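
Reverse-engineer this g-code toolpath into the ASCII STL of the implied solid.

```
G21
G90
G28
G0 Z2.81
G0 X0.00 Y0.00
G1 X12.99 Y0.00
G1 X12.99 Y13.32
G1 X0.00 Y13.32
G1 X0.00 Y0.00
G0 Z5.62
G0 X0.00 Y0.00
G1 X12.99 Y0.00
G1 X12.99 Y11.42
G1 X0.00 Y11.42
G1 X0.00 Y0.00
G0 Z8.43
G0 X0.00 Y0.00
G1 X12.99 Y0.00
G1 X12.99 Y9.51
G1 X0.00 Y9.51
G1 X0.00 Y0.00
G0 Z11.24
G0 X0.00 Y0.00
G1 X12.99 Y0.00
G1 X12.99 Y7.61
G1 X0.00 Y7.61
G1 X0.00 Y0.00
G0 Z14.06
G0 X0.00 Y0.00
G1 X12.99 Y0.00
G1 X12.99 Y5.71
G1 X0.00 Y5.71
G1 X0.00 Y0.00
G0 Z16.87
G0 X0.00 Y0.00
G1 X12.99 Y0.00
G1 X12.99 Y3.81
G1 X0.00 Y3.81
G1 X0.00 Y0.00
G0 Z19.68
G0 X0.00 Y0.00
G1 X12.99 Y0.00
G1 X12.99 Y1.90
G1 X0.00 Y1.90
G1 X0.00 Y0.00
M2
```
solid part
  facet normal 0.0000 0.0000 -1.0000
    outer loop
      vertex 12.99 15.22 0.00
      vertex 12.99 0.00 0.00
      vertex 0.00 0.00 0.00
    endloop
  endfacet
  facet normal 0.0000 0.0000 -1.0000
    outer loop
      vertex 0.00 15.22 0.00
      vertex 12.99 15.22 0.00
      vertex 0.00 0.00 0.00
    endloop
  endfacet
  facet normal 0.0000 -1.0000 0.0000
    outer loop
      vertex 0.00 0.00 0.00
      vertex 12.99 0.00 0.00
      vertex 12.99 0.00 22.49
    endloop
  endfacet
  facet normal 0.0000 -1.0000 0.0000
    outer loop
      vertex 0.00 0.00 0.00
      vertex 12.99 0.00 22.49
      vertex 0.00 0.00 22.49
    endloop
  endfacet
  facet normal 0.0000 0.8282 0.5605
    outer loop
      vertex 0.00 0.00 22.49
      vertex 12.99 0.00 22.49
      vertex 12.99 15.22 0.00
    endloop
  endfacet
  facet normal 0.0000 0.8282 0.5605
    outer loop
      vertex 0.00 0.00 22.49
      vertex 12.99 15.22 0.00
      vertex 0.00 15.22 0.00
    endloop
  endfacet
  facet normal -1.0000 0.0000 0.0000
    outer loop
      vertex 0.00 0.00 22.49
      vertex 0.00 15.22 0.00
      vertex 0.00 0.00 0.00
    endloop
  endfacet
  facet normal 1.0000 0.0000 0.0000
    outer loop
      vertex 12.99 0.00 0.00
      vertex 12.99 15.22 0.00
      vertex 12.99 0.00 22.49
    endloop
  endfacet
endsolid part

The G0 Z moves step by Δz≈2.81 mm. The G1 loops shrink linearly with z, so the solid tapers from its base footprint up to z≈22.5. Closing with a flat bottom cap and the tapered top and triangulating gives 8 facets — a wedge (ramp): 13 × 15.2 mm base, rising to 22.5 mm along the y=0 edge and sloping linearly to z=0 at y=15.2.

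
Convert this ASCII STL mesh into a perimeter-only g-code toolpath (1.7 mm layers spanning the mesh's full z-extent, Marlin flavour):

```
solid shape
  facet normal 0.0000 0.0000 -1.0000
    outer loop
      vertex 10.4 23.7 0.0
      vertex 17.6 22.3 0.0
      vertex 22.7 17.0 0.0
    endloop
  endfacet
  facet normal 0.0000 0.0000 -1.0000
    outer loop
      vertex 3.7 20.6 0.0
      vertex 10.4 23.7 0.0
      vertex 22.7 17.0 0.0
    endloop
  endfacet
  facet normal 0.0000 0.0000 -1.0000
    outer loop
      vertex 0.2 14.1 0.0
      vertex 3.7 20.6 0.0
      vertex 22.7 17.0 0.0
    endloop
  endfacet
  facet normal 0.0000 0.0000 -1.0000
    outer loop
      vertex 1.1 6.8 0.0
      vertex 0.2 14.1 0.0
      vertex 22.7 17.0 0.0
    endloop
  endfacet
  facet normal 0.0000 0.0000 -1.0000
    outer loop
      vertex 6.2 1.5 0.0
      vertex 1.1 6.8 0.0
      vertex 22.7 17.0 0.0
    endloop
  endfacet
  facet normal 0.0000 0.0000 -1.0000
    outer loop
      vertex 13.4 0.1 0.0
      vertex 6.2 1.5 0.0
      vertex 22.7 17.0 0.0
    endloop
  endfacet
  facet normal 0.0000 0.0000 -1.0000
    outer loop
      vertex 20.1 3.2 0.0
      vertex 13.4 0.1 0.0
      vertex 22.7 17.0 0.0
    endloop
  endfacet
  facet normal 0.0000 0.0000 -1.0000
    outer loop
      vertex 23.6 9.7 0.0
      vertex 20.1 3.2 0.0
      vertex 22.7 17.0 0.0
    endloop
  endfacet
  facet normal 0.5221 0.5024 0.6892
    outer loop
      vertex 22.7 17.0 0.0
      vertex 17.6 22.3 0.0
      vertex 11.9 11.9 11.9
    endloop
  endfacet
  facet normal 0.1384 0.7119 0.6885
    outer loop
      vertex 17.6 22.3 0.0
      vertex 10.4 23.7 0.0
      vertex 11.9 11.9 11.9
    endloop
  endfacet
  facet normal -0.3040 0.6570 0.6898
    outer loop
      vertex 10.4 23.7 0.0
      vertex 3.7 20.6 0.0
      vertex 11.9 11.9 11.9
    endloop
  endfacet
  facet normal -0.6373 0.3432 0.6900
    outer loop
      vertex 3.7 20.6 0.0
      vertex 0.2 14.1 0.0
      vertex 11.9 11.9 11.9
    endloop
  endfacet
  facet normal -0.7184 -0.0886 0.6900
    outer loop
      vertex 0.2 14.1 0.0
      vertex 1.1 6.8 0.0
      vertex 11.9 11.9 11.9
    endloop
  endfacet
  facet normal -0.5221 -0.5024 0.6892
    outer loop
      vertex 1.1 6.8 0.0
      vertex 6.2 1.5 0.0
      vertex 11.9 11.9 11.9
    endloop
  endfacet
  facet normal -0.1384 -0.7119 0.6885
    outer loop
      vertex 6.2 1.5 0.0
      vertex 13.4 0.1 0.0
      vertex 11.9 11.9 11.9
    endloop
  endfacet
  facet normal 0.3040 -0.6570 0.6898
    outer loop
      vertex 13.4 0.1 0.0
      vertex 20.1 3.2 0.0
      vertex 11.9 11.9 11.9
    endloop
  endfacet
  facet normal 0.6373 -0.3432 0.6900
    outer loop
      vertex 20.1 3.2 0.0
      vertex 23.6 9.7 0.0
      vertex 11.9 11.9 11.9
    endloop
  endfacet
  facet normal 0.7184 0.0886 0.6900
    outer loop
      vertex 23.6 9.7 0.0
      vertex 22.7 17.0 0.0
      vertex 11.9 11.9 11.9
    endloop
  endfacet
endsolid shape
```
; perimeter-only toolpath
G21 ; units = mm
G90 ; absolute positioning
G28 ; home
; layer 1
G0 Z1.7
G0 X21.2 Y16.3
G1 X16.8 Y20.8
G1 X10.6 Y22.0
G1 X4.9 Y19.4
G1 X1.9 Y13.8
G1 X2.6 Y7.5
G1 X7.0 Y3.0
G1 X13.2 Y1.8
G1 X18.9 Y4.4
G1 X21.9 Y10.0
G1 X21.2 Y16.3
; layer 2
G0 Z3.4
G0 X19.6 Y15.5
G1 X16.0 Y19.3
G1 X10.8 Y20.3
G1 X6.0 Y18.1
G1 X3.5 Y13.5
G1 X4.2 Y8.3
G1 X7.8 Y4.5
G1 X13.0 Y3.5
G1 X17.8 Y5.7
G1 X20.3 Y10.3
G1 X19.6 Y15.5
; layer 3
G0 Z5.1
G0 X18.1 Y14.8
G1 X15.2 Y17.8
G1 X11.0 Y18.6
G1 X7.2 Y16.9
G1 X5.2 Y13.2
G1 X5.7 Y9.0
G1 X8.6 Y6.0
G1 X12.8 Y5.2
G1 X16.6 Y6.9
G1 X18.6 Y10.6
G1 X18.1 Y14.8
; layer 4
G0 Z6.8
G0 X16.5 Y14.1
G1 X14.3 Y16.4
G1 X11.3 Y17.0
G1 X8.4 Y15.6
G1 X6.9 Y12.8
G1 X7.3 Y9.7
G1 X9.5 Y7.4
G1 X12.5 Y6.8
G1 X15.4 Y8.2
G1 X16.9 Y11.0
G1 X16.5 Y14.1
; layer 5
G0 Z8.5
G0 X15.0 Y13.4
G1 X13.5 Y14.9
G1 X11.5 Y15.3
G1 X9.6 Y14.4
G1 X8.6 Y12.5
G1 X8.8 Y10.4
G1 X10.3 Y8.9
G1 X12.3 Y8.5
G1 X14.2 Y9.4
G1 X15.2 Y11.3
G1 X15.0 Y13.4
; layer 6
G0 Z10.2
G0 X13.4 Y12.6
G1 X12.7 Y13.4
G1 X11.7 Y13.6
G1 X10.7 Y13.1
G1 X10.2 Y12.2
G1 X10.4 Y11.2
G1 X11.1 Y10.4
G1 X12.1 Y10.2
G1 X13.1 Y10.7
G1 X13.6 Y11.6
G1 X13.4 Y12.6
M2 ; end

The solid is a regular 10-sided pyramid, base circumscribed radius ≈ 11.9 mm, apex at z ≈ 11.9 mm. Slicing at Δz = 1.7 mm — 7 equal slices spanning the solid's height, so layer i sits at z = i·h/7 — gives 6 non-empty perimeters. Each is a 10-segment closed polygon; G0 lifts to the layer z and rapids to the start vertex, then G1 traces the edges. The cross-section shrinks linearly with z (the slice at the apex is degenerate and omitted).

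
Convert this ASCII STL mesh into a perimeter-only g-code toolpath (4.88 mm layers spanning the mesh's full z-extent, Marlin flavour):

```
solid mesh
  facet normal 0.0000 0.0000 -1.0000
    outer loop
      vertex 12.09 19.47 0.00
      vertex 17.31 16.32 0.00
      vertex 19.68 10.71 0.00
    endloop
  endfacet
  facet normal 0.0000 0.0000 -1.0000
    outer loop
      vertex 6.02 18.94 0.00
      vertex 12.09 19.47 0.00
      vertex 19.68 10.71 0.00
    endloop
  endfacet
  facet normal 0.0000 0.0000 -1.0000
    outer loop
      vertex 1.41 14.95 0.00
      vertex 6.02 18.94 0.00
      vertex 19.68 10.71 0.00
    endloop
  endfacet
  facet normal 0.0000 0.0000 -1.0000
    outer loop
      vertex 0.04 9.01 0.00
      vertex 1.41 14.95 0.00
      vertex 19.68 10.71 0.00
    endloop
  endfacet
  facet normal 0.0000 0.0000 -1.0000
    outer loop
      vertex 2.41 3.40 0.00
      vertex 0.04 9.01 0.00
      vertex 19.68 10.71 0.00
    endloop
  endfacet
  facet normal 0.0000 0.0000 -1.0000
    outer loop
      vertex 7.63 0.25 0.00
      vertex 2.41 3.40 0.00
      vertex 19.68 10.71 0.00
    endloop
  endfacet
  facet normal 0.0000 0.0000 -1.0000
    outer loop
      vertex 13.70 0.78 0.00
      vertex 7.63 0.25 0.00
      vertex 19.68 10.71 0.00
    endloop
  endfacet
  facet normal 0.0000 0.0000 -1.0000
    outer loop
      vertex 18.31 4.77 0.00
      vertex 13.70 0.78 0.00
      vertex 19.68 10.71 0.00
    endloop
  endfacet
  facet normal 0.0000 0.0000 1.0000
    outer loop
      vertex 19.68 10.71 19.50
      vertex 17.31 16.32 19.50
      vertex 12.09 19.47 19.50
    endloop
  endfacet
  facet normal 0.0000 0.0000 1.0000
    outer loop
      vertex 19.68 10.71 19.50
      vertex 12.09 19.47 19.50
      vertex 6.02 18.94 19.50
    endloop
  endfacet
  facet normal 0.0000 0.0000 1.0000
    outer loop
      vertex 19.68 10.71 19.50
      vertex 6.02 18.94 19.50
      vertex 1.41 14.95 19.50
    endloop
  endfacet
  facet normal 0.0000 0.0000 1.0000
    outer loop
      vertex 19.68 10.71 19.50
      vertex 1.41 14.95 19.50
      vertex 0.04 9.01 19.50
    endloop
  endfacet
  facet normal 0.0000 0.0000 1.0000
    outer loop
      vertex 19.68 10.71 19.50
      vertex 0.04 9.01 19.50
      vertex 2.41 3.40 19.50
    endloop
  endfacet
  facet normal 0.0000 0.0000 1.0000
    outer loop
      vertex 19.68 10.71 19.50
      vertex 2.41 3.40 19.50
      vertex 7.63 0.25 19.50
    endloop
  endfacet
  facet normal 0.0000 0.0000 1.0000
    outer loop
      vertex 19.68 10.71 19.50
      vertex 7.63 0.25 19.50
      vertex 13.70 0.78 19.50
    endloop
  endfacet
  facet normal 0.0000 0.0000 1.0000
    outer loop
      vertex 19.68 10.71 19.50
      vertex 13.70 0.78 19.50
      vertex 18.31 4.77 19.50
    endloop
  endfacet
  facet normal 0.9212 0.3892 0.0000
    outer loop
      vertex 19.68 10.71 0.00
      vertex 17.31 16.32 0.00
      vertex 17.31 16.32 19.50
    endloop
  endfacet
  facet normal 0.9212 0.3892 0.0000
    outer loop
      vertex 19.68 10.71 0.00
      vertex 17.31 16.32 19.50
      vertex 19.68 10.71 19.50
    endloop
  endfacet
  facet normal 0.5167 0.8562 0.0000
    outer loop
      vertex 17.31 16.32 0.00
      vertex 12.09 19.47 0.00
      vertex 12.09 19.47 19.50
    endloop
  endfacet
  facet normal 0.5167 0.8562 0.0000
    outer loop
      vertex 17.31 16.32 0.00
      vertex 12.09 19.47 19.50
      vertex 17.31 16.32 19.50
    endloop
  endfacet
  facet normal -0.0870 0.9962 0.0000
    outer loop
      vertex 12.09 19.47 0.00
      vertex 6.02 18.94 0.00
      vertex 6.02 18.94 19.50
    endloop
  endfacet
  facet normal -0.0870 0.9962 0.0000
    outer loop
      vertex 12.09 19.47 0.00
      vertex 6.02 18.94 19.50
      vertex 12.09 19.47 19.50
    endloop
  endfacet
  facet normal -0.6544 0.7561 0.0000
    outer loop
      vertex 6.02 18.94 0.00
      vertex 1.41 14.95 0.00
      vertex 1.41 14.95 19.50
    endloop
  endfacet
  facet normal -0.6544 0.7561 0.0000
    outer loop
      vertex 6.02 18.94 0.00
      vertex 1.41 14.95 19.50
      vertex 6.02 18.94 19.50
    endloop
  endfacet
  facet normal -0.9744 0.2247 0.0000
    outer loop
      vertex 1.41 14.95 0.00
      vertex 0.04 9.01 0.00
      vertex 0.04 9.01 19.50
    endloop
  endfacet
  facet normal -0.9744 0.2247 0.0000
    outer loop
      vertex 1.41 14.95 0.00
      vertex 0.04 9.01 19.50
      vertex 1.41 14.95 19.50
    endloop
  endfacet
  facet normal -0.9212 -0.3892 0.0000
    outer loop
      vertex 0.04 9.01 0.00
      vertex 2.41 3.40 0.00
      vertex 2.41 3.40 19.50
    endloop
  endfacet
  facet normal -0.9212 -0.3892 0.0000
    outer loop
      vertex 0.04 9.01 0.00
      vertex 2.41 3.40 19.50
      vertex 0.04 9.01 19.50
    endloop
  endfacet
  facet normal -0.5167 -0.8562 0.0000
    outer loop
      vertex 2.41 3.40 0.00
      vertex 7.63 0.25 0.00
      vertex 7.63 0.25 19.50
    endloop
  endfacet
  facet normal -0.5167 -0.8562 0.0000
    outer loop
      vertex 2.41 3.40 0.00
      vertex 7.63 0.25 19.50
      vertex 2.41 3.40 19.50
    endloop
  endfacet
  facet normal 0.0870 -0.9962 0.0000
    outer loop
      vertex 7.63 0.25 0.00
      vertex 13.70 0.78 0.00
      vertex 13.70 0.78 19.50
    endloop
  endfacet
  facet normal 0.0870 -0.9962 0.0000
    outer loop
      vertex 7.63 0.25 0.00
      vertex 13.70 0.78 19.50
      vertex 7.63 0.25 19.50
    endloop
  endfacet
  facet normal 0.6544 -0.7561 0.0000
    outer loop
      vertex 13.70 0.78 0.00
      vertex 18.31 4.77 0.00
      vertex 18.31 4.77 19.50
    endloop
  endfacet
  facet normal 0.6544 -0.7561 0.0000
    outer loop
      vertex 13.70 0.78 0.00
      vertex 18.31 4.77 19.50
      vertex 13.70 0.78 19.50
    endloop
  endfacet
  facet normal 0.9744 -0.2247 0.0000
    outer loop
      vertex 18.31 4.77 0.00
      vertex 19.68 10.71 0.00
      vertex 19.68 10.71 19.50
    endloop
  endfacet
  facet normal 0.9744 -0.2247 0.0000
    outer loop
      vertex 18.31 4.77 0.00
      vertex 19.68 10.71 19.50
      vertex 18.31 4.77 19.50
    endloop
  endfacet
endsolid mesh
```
; perimeter-only toolpath
G21 ; units = mm
G90 ; absolute positioning
G28 ; home
; layer 1
G0 Z4.88
G0 X19.68 Y10.71
G1 X17.31 Y16.32
G1 X12.09 Y19.47
G1 X6.02 Y18.94
G1 X1.41 Y14.95
G1 X0.04 Y9.01
G1 X2.41 Y3.40
G1 X7.63 Y0.25
G1 X13.70 Y0.78
G1 X18.31 Y4.77
G1 X19.68 Y10.71
; layer 2
G0 Z9.75
G0 X19.68 Y10.71
G1 X17.31 Y16.32
G1 X12.09 Y19.47
G1 X6.02 Y18.94
G1 X1.41 Y14.95
G1 X0.04 Y9.01
G1 X2.41 Y3.40
G1 X7.63 Y0.25
G1 X13.70 Y0.78
G1 X18.31 Y4.77
G1 X19.68 Y10.71
; layer 3
G0 Z14.62
G0 X19.68 Y10.71
G1 X17.31 Y16.32
G1 X12.09 Y19.47
G1 X6.02 Y18.94
G1 X1.41 Y14.95
G1 X0.04 Y9.01
G1 X2.41 Y3.40
G1 X7.63 Y0.25
G1 X13.70 Y0.78
G1 X18.31 Y4.77
G1 X19.68 Y10.71
; layer 4
G0 Z19.50
G0 X19.68 Y10.71
G1 X17.31 Y16.32
G1 X12.09 Y19.47
G1 X6.02 Y18.94
G1 X1.41 Y14.95
G1 X0.04 Y9.01
G1 X2.41 Y3.40
G1 X7.63 Y0.25
G1 X13.70 Y0.78
G1 X18.31 Y4.77
G1 X19.68 Y10.71
M2 ; end

The solid is a regular 10-sided prism (a cylinder approximated with 10 flat sides), circumscribed radius ≈ 9.86 mm, height ≈ 19.5 mm. Slicing at Δz = 4.88 mm — 4 equal slices spanning the solid's height, so layer i sits at z = i·h/4 — gives 4 non-empty perimeters. Each is a 10-segment closed polygon; G0 lifts to the layer z and rapids to the start vertex, then G1 traces the edges.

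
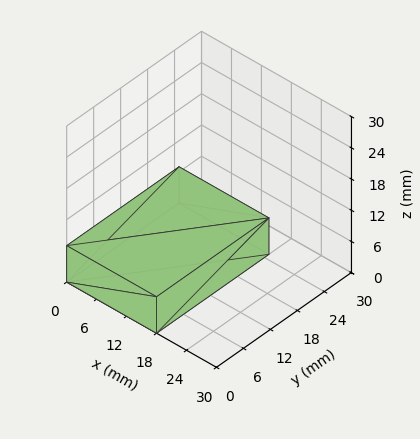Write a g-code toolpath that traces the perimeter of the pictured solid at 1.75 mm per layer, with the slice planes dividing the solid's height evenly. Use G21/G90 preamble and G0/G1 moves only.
Reading the render: the shape is a rectangular box, roughly 18 × 25 mm footprint and 7 mm tall (dimensions read to the nearest mm from the axis ticks). For the g-code, the solid's height is divided into equal slices at the stated Δz and each level perimeter traced with G1 moves after a G0 lift.

; perimeter-only toolpath
G21 ; units = mm
G90 ; absolute positioning
G28 ; home
; layer 1
G0 Z1.75
G0 X0.00 Y0.00
G1 X18.00 Y0.00
G1 X18.00 Y25.00
G1 X0.00 Y25.00
G1 X0.00 Y0.00
; layer 2
G0 Z3.50
G0 X0.00 Y0.00
G1 X18.00 Y0.00
G1 X18.00 Y25.00
G1 X0.00 Y25.00
G1 X0.00 Y0.00
; layer 3
G0 Z5.25
G0 X0.00 Y0.00
G1 X18.00 Y0.00
G1 X18.00 Y25.00
G1 X0.00 Y25.00
G1 X0.00 Y0.00
; layer 4
G0 Z7.00
G0 X0.00 Y0.00
G1 X18.00 Y0.00
G1 X18.00 Y25.00
G1 X0.00 Y25.00
G1 X0.00 Y0.00
M2 ; end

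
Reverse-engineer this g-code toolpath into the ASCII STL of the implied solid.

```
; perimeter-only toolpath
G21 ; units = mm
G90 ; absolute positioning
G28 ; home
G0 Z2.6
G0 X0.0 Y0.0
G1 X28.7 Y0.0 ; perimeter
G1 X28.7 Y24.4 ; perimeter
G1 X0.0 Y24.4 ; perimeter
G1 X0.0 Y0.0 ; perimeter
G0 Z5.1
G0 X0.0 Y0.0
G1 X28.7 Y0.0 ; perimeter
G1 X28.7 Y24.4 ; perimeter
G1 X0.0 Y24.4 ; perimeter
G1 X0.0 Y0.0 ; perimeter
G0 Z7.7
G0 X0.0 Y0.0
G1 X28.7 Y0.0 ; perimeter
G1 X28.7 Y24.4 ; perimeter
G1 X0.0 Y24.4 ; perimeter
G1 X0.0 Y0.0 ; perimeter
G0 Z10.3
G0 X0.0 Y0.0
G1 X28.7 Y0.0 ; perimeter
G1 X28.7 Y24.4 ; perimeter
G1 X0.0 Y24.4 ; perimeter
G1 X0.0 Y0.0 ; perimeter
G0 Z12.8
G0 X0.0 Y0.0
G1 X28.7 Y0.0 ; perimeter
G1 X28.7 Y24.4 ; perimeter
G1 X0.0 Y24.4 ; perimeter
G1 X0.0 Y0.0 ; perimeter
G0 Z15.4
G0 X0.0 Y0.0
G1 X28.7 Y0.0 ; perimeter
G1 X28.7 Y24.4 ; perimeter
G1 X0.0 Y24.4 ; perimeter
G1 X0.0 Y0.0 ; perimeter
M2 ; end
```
solid part
  facet normal 0.0000 0.0000 -1.0000
    outer loop
      vertex 28.7 24.4 0.0
      vertex 28.7 0.0 0.0
      vertex 0.0 0.0 0.0
    endloop
  endfacet
  facet normal 0.0000 0.0000 -1.0000
    outer loop
      vertex 0.0 24.4 0.0
      vertex 28.7 24.4 0.0
      vertex 0.0 0.0 0.0
    endloop
  endfacet
  facet normal 0.0000 0.0000 1.0000
    outer loop
      vertex 0.0 0.0 15.4
      vertex 28.7 0.0 15.4
      vertex 28.7 24.4 15.4
    endloop
  endfacet
  facet normal 0.0000 0.0000 1.0000
    outer loop
      vertex 0.0 0.0 15.4
      vertex 28.7 24.4 15.4
      vertex 0.0 24.4 15.4
    endloop
  endfacet
  facet normal 0.0000 -1.0000 0.0000
    outer loop
      vertex 0.0 0.0 0.0
      vertex 28.7 0.0 0.0
      vertex 28.7 0.0 15.4
    endloop
  endfacet
  facet normal 0.0000 -1.0000 0.0000
    outer loop
      vertex 0.0 0.0 0.0
      vertex 28.7 0.0 15.4
      vertex 0.0 0.0 15.4
    endloop
  endfacet
  facet normal 0.0000 1.0000 0.0000
    outer loop
      vertex 28.7 24.4 15.4
      vertex 28.7 24.4 0.0
      vertex 0.0 24.4 0.0
    endloop
  endfacet
  facet normal 0.0000 1.0000 0.0000
    outer loop
      vertex 0.0 24.4 15.4
      vertex 28.7 24.4 15.4
      vertex 0.0 24.4 0.0
    endloop
  endfacet
  facet normal -1.0000 0.0000 0.0000
    outer loop
      vertex 0.0 24.4 15.4
      vertex 0.0 24.4 0.0
      vertex 0.0 0.0 0.0
    endloop
  endfacet
  facet normal -1.0000 0.0000 0.0000
    outer loop
      vertex 0.0 0.0 15.4
      vertex 0.0 24.4 15.4
      vertex 0.0 0.0 0.0
    endloop
  endfacet
  facet normal 1.0000 0.0000 0.0000
    outer loop
      vertex 28.7 0.0 0.0
      vertex 28.7 24.4 0.0
      vertex 28.7 24.4 15.4
    endloop
  endfacet
  facet normal 1.0000 0.0000 0.0000
    outer loop
      vertex 28.7 0.0 0.0
      vertex 28.7 24.4 15.4
      vertex 28.7 0.0 15.4
    endloop
  endfacet
endsolid part

The G0 Z moves step by Δz≈2.6 mm. Every layer's G1 loop is the same polygon, so the solid is a straight extrusion of it from z=0 to z≈15.4. Closing with flat bottom and top caps and triangulating gives 12 facets — a rectangular box, roughly 28.7 × 24.4 mm footprint and 15.4 mm tall.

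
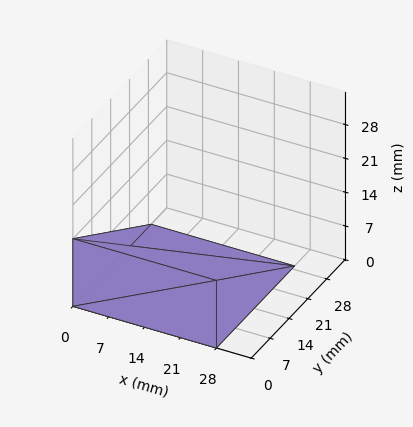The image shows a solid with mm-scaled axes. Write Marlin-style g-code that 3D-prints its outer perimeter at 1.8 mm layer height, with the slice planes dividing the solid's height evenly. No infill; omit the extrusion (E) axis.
Reading the render: the shape is a wedge (ramp): 28 × 29 mm base, rising to 14 mm along the y=0 edge and sloping linearly to z=0 at y=29 (dimensions read to the nearest mm from the axis ticks). For the g-code, the solid's height is divided into equal slices at the stated Δz and each level perimeter traced with G1 moves after a G0 lift.

; perimeter-only toolpath
G21 ; units = mm
G90 ; absolute positioning
G28 ; home
; layer 1
G0 Z1.8
G0 X0.0 Y0.0
G1 X28.0 Y0.0
G1 X28.0 Y25.4
G1 X0.0 Y25.4
G1 X0.0 Y0.0
; layer 2
G0 Z3.5
G0 X0.0 Y0.0
G1 X28.0 Y0.0
G1 X28.0 Y21.8
G1 X0.0 Y21.8
G1 X0.0 Y0.0
; layer 3
G0 Z5.2
G0 X0.0 Y0.0
G1 X28.0 Y0.0
G1 X28.0 Y18.1
G1 X0.0 Y18.1
G1 X0.0 Y0.0
; layer 4
G0 Z7.0
G0 X0.0 Y0.0
G1 X28.0 Y0.0
G1 X28.0 Y14.5
G1 X0.0 Y14.5
G1 X0.0 Y0.0
; layer 5
G0 Z8.8
G0 X0.0 Y0.0
G1 X28.0 Y0.0
G1 X28.0 Y10.9
G1 X0.0 Y10.9
G1 X0.0 Y0.0
; layer 6
G0 Z10.5
G0 X0.0 Y0.0
G1 X28.0 Y0.0
G1 X28.0 Y7.2
G1 X0.0 Y7.2
G1 X0.0 Y0.0
; layer 7
G0 Z12.2
G0 X0.0 Y0.0
G1 X28.0 Y0.0
G1 X28.0 Y3.6
G1 X0.0 Y3.6
G1 X0.0 Y0.0
M2 ; end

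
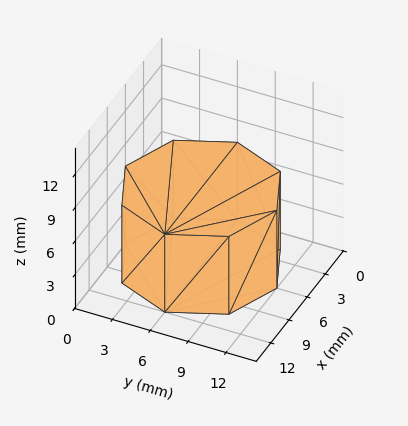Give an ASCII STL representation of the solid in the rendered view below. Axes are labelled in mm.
Reading the render: the shape is a regular 8-sided prism (a cylinder approximated with 8 flat sides), circumscribed radius ≈ 6 mm, height ≈ 7 mm (dimensions read to the nearest mm from the axis ticks). For the STL, each face is triangulated and given an outward normal.

solid part
  facet normal 0.0000 0.0000 -1.0000
    outer loop
      vertex 6.00 12.00 0.00
      vertex 10.24 10.24 0.00
      vertex 12.00 6.00 0.00
    endloop
  endfacet
  facet normal 0.0000 0.0000 -1.0000
    outer loop
      vertex 1.76 10.24 0.00
      vertex 6.00 12.00 0.00
      vertex 12.00 6.00 0.00
    endloop
  endfacet
  facet normal 0.0000 0.0000 -1.0000
    outer loop
      vertex 0.00 6.00 0.00
      vertex 1.76 10.24 0.00
      vertex 12.00 6.00 0.00
    endloop
  endfacet
  facet normal 0.0000 0.0000 -1.0000
    outer loop
      vertex 1.76 1.76 0.00
      vertex 0.00 6.00 0.00
      vertex 12.00 6.00 0.00
    endloop
  endfacet
  facet normal 0.0000 0.0000 -1.0000
    outer loop
      vertex 6.00 0.00 0.00
      vertex 1.76 1.76 0.00
      vertex 12.00 6.00 0.00
    endloop
  endfacet
  facet normal 0.0000 0.0000 -1.0000
    outer loop
      vertex 10.24 1.76 0.00
      vertex 6.00 0.00 0.00
      vertex 12.00 6.00 0.00
    endloop
  endfacet
  facet normal 0.0000 0.0000 1.0000
    outer loop
      vertex 12.00 6.00 7.00
      vertex 10.24 10.24 7.00
      vertex 6.00 12.00 7.00
    endloop
  endfacet
  facet normal 0.0000 0.0000 1.0000
    outer loop
      vertex 12.00 6.00 7.00
      vertex 6.00 12.00 7.00
      vertex 1.76 10.24 7.00
    endloop
  endfacet
  facet normal 0.0000 0.0000 1.0000
    outer loop
      vertex 12.00 6.00 7.00
      vertex 1.76 10.24 7.00
      vertex 0.00 6.00 7.00
    endloop
  endfacet
  facet normal 0.0000 0.0000 1.0000
    outer loop
      vertex 12.00 6.00 7.00
      vertex 0.00 6.00 7.00
      vertex 1.76 1.76 7.00
    endloop
  endfacet
  facet normal 0.0000 0.0000 1.0000
    outer loop
      vertex 12.00 6.00 7.00
      vertex 1.76 1.76 7.00
      vertex 6.00 0.00 7.00
    endloop
  endfacet
  facet normal 0.0000 0.0000 1.0000
    outer loop
      vertex 12.00 6.00 7.00
      vertex 6.00 0.00 7.00
      vertex 10.24 1.76 7.00
    endloop
  endfacet
  facet normal 0.9236 0.3834 0.0000
    outer loop
      vertex 12.00 6.00 0.00
      vertex 10.24 10.24 0.00
      vertex 10.24 10.24 7.00
    endloop
  endfacet
  facet normal 0.9236 0.3834 0.0000
    outer loop
      vertex 12.00 6.00 0.00
      vertex 10.24 10.24 7.00
      vertex 12.00 6.00 7.00
    endloop
  endfacet
  facet normal 0.3834 0.9236 0.0000
    outer loop
      vertex 10.24 10.24 0.00
      vertex 6.00 12.00 0.00
      vertex 6.00 12.00 7.00
    endloop
  endfacet
  facet normal 0.3834 0.9236 0.0000
    outer loop
      vertex 10.24 10.24 0.00
      vertex 6.00 12.00 7.00
      vertex 10.24 10.24 7.00
    endloop
  endfacet
  facet normal -0.3834 0.9236 0.0000
    outer loop
      vertex 6.00 12.00 0.00
      vertex 1.76 10.24 0.00
      vertex 1.76 10.24 7.00
    endloop
  endfacet
  facet normal -0.3834 0.9236 0.0000
    outer loop
      vertex 6.00 12.00 0.00
      vertex 1.76 10.24 7.00
      vertex 6.00 12.00 7.00
    endloop
  endfacet
  facet normal -0.9236 0.3834 0.0000
    outer loop
      vertex 1.76 10.24 0.00
      vertex 0.00 6.00 0.00
      vertex 0.00 6.00 7.00
    endloop
  endfacet
  facet normal -0.9236 0.3834 0.0000
    outer loop
      vertex 1.76 10.24 0.00
      vertex 0.00 6.00 7.00
      vertex 1.76 10.24 7.00
    endloop
  endfacet
  facet normal -0.9236 -0.3834 0.0000
    outer loop
      vertex 0.00 6.00 0.00
      vertex 1.76 1.76 0.00
      vertex 1.76 1.76 7.00
    endloop
  endfacet
  facet normal -0.9236 -0.3834 0.0000
    outer loop
      vertex 0.00 6.00 0.00
      vertex 1.76 1.76 7.00
      vertex 0.00 6.00 7.00
    endloop
  endfacet
  facet normal -0.3834 -0.9236 0.0000
    outer loop
      vertex 1.76 1.76 0.00
      vertex 6.00 0.00 0.00
      vertex 6.00 0.00 7.00
    endloop
  endfacet
  facet normal -0.3834 -0.9236 0.0000
    outer loop
      vertex 1.76 1.76 0.00
      vertex 6.00 0.00 7.00
      vertex 1.76 1.76 7.00
    endloop
  endfacet
  facet normal 0.3834 -0.9236 0.0000
    outer loop
      vertex 6.00 0.00 0.00
      vertex 10.24 1.76 0.00
      vertex 10.24 1.76 7.00
    endloop
  endfacet
  facet normal 0.3834 -0.9236 0.0000
    outer loop
      vertex 6.00 0.00 0.00
      vertex 10.24 1.76 7.00
      vertex 6.00 0.00 7.00
    endloop
  endfacet
  facet normal 0.9236 -0.3834 0.0000
    outer loop
      vertex 10.24 1.76 0.00
      vertex 12.00 6.00 0.00
      vertex 12.00 6.00 7.00
    endloop
  endfacet
  facet normal 0.9236 -0.3834 0.0000
    outer loop
      vertex 10.24 1.76 0.00
      vertex 12.00 6.00 7.00
      vertex 10.24 1.76 7.00
    endloop
  endfacet
endsolid part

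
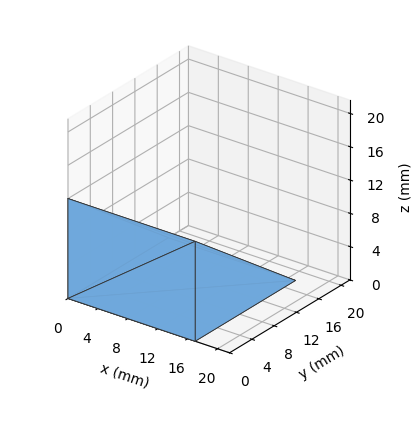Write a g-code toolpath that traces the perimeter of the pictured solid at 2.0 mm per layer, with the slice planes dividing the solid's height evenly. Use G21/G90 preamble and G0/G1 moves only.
Reading the render: the shape is a wedge (ramp): 17 × 18 mm base, rising to 12 mm along the y=0 edge and sloping linearly to z=0 at y=18 (dimensions read to the nearest mm from the axis ticks). For the g-code, the solid's height is divided into equal slices at the stated Δz and each level perimeter traced with G1 moves after a G0 lift.

; perimeter-only toolpath
G21 ; units = mm
G90 ; absolute positioning
G28 ; home
; layer 1
G0 Z2.0
G0 X0.0 Y0.0
G1 X17.0 Y0.0
G1 X17.0 Y15.0
G1 X0.0 Y15.0
G1 X0.0 Y0.0
; layer 2
G0 Z4.0
G0 X0.0 Y0.0
G1 X17.0 Y0.0
G1 X17.0 Y12.0
G1 X0.0 Y12.0
G1 X0.0 Y0.0
; layer 3
G0 Z6.0
G0 X0.0 Y0.0
G1 X17.0 Y0.0
G1 X17.0 Y9.0
G1 X0.0 Y9.0
G1 X0.0 Y0.0
; layer 4
G0 Z8.0
G0 X0.0 Y0.0
G1 X17.0 Y0.0
G1 X17.0 Y6.0
G1 X0.0 Y6.0
G1 X0.0 Y0.0
; layer 5
G0 Z10.0
G0 X0.0 Y0.0
G1 X17.0 Y0.0
G1 X17.0 Y3.0
G1 X0.0 Y3.0
G1 X0.0 Y0.0
M2 ; end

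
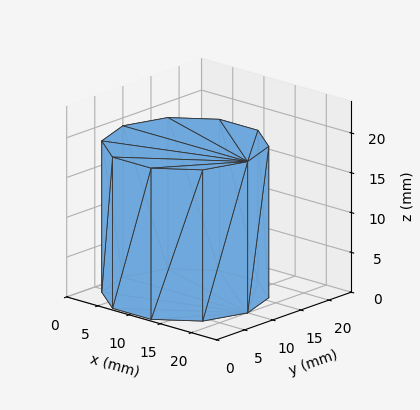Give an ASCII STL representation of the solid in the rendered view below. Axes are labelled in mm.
Reading the render: the shape is a regular 10-sided prism (a cylinder approximated with 10 flat sides), circumscribed radius ≈ 10 mm, height ≈ 19 mm (dimensions read to the nearest mm from the axis ticks). For the STL, each face is triangulated and given an outward normal.

solid part
  facet normal 0.0000 0.0000 -1.0000
    outer loop
      vertex 13.09 19.51 0.00
      vertex 18.09 15.88 0.00
      vertex 20.00 10.00 0.00
    endloop
  endfacet
  facet normal 0.0000 0.0000 -1.0000
    outer loop
      vertex 6.91 19.51 0.00
      vertex 13.09 19.51 0.00
      vertex 20.00 10.00 0.00
    endloop
  endfacet
  facet normal 0.0000 0.0000 -1.0000
    outer loop
      vertex 1.91 15.88 0.00
      vertex 6.91 19.51 0.00
      vertex 20.00 10.00 0.00
    endloop
  endfacet
  facet normal 0.0000 0.0000 -1.0000
    outer loop
      vertex 0.00 10.00 0.00
      vertex 1.91 15.88 0.00
      vertex 20.00 10.00 0.00
    endloop
  endfacet
  facet normal 0.0000 0.0000 -1.0000
    outer loop
      vertex 1.91 4.12 0.00
      vertex 0.00 10.00 0.00
      vertex 20.00 10.00 0.00
    endloop
  endfacet
  facet normal 0.0000 0.0000 -1.0000
    outer loop
      vertex 6.91 0.49 0.00
      vertex 1.91 4.12 0.00
      vertex 20.00 10.00 0.00
    endloop
  endfacet
  facet normal 0.0000 0.0000 -1.0000
    outer loop
      vertex 13.09 0.49 0.00
      vertex 6.91 0.49 0.00
      vertex 20.00 10.00 0.00
    endloop
  endfacet
  facet normal 0.0000 0.0000 -1.0000
    outer loop
      vertex 18.09 4.12 0.00
      vertex 13.09 0.49 0.00
      vertex 20.00 10.00 0.00
    endloop
  endfacet
  facet normal 0.0000 0.0000 1.0000
    outer loop
      vertex 20.00 10.00 19.00
      vertex 18.09 15.88 19.00
      vertex 13.09 19.51 19.00
    endloop
  endfacet
  facet normal 0.0000 0.0000 1.0000
    outer loop
      vertex 20.00 10.00 19.00
      vertex 13.09 19.51 19.00
      vertex 6.91 19.51 19.00
    endloop
  endfacet
  facet normal 0.0000 0.0000 1.0000
    outer loop
      vertex 20.00 10.00 19.00
      vertex 6.91 19.51 19.00
      vertex 1.91 15.88 19.00
    endloop
  endfacet
  facet normal 0.0000 0.0000 1.0000
    outer loop
      vertex 20.00 10.00 19.00
      vertex 1.91 15.88 19.00
      vertex 0.00 10.00 19.00
    endloop
  endfacet
  facet normal 0.0000 0.0000 1.0000
    outer loop
      vertex 20.00 10.00 19.00
      vertex 0.00 10.00 19.00
      vertex 1.91 4.12 19.00
    endloop
  endfacet
  facet normal 0.0000 0.0000 1.0000
    outer loop
      vertex 20.00 10.00 19.00
      vertex 1.91 4.12 19.00
      vertex 6.91 0.49 19.00
    endloop
  endfacet
  facet normal 0.0000 0.0000 1.0000
    outer loop
      vertex 20.00 10.00 19.00
      vertex 6.91 0.49 19.00
      vertex 13.09 0.49 19.00
    endloop
  endfacet
  facet normal 0.0000 0.0000 1.0000
    outer loop
      vertex 20.00 10.00 19.00
      vertex 13.09 0.49 19.00
      vertex 18.09 4.12 19.00
    endloop
  endfacet
  facet normal 0.9511 0.3089 0.0000
    outer loop
      vertex 20.00 10.00 0.00
      vertex 18.09 15.88 0.00
      vertex 18.09 15.88 19.00
    endloop
  endfacet
  facet normal 0.9511 0.3089 0.0000
    outer loop
      vertex 20.00 10.00 0.00
      vertex 18.09 15.88 19.00
      vertex 20.00 10.00 19.00
    endloop
  endfacet
  facet normal 0.5875 0.8092 0.0000
    outer loop
      vertex 18.09 15.88 0.00
      vertex 13.09 19.51 0.00
      vertex 13.09 19.51 19.00
    endloop
  endfacet
  facet normal 0.5875 0.8092 0.0000
    outer loop
      vertex 18.09 15.88 0.00
      vertex 13.09 19.51 19.00
      vertex 18.09 15.88 19.00
    endloop
  endfacet
  facet normal 0.0000 1.0000 0.0000
    outer loop
      vertex 13.09 19.51 0.00
      vertex 6.91 19.51 0.00
      vertex 6.91 19.51 19.00
    endloop
  endfacet
  facet normal 0.0000 1.0000 0.0000
    outer loop
      vertex 13.09 19.51 0.00
      vertex 6.91 19.51 19.00
      vertex 13.09 19.51 19.00
    endloop
  endfacet
  facet normal -0.5875 0.8092 0.0000
    outer loop
      vertex 6.91 19.51 0.00
      vertex 1.91 15.88 0.00
      vertex 1.91 15.88 19.00
    endloop
  endfacet
  facet normal -0.5875 0.8092 0.0000
    outer loop
      vertex 6.91 19.51 0.00
      vertex 1.91 15.88 19.00
      vertex 6.91 19.51 19.00
    endloop
  endfacet
  facet normal -0.9511 0.3089 0.0000
    outer loop
      vertex 1.91 15.88 0.00
      vertex 0.00 10.00 0.00
      vertex 0.00 10.00 19.00
    endloop
  endfacet
  facet normal -0.9511 0.3089 0.0000
    outer loop
      vertex 1.91 15.88 0.00
      vertex 0.00 10.00 19.00
      vertex 1.91 15.88 19.00
    endloop
  endfacet
  facet normal -0.9511 -0.3089 0.0000
    outer loop
      vertex 0.00 10.00 0.00
      vertex 1.91 4.12 0.00
      vertex 1.91 4.12 19.00
    endloop
  endfacet
  facet normal -0.9511 -0.3089 0.0000
    outer loop
      vertex 0.00 10.00 0.00
      vertex 1.91 4.12 19.00
      vertex 0.00 10.00 19.00
    endloop
  endfacet
  facet normal -0.5875 -0.8092 0.0000
    outer loop
      vertex 1.91 4.12 0.00
      vertex 6.91 0.49 0.00
      vertex 6.91 0.49 19.00
    endloop
  endfacet
  facet normal -0.5875 -0.8092 0.0000
    outer loop
      vertex 1.91 4.12 0.00
      vertex 6.91 0.49 19.00
      vertex 1.91 4.12 19.00
    endloop
  endfacet
  facet normal 0.0000 -1.0000 0.0000
    outer loop
      vertex 6.91 0.49 0.00
      vertex 13.09 0.49 0.00
      vertex 13.09 0.49 19.00
    endloop
  endfacet
  facet normal 0.0000 -1.0000 0.0000
    outer loop
      vertex 6.91 0.49 0.00
      vertex 13.09 0.49 19.00
      vertex 6.91 0.49 19.00
    endloop
  endfacet
  facet normal 0.5875 -0.8092 0.0000
    outer loop
      vertex 13.09 0.49 0.00
      vertex 18.09 4.12 0.00
      vertex 18.09 4.12 19.00
    endloop
  endfacet
  facet normal 0.5875 -0.8092 0.0000
    outer loop
      vertex 13.09 0.49 0.00
      vertex 18.09 4.12 19.00
      vertex 13.09 0.49 19.00
    endloop
  endfacet
  facet normal 0.9511 -0.3089 0.0000
    outer loop
      vertex 18.09 4.12 0.00
      vertex 20.00 10.00 0.00
      vertex 20.00 10.00 19.00
    endloop
  endfacet
  facet normal 0.9511 -0.3089 0.0000
    outer loop
      vertex 18.09 4.12 0.00
      vertex 20.00 10.00 19.00
      vertex 18.09 4.12 19.00
    endloop
  endfacet
endsolid part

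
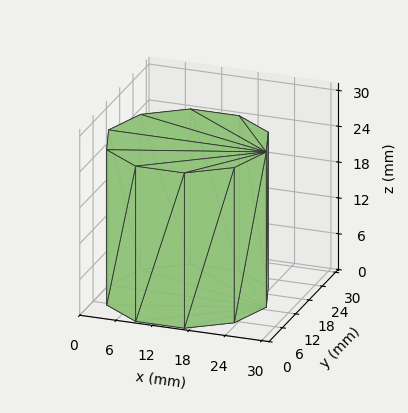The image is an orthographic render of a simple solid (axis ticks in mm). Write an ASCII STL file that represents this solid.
Reading the render: the shape is a regular 10-sided prism (a cylinder approximated with 10 flat sides), circumscribed radius ≈ 13 mm, height ≈ 26 mm (dimensions read to the nearest mm from the axis ticks). For the STL, each face is triangulated and given an outward normal.

solid part
  facet normal 0.0000 0.0000 -1.0000
    outer loop
      vertex 17.017 25.364 0.000
      vertex 23.517 20.641 0.000
      vertex 26.000 13.000 0.000
    endloop
  endfacet
  facet normal 0.0000 0.0000 -1.0000
    outer loop
      vertex 8.983 25.364 0.000
      vertex 17.017 25.364 0.000
      vertex 26.000 13.000 0.000
    endloop
  endfacet
  facet normal 0.0000 0.0000 -1.0000
    outer loop
      vertex 2.483 20.641 0.000
      vertex 8.983 25.364 0.000
      vertex 26.000 13.000 0.000
    endloop
  endfacet
  facet normal 0.0000 0.0000 -1.0000
    outer loop
      vertex 0.000 13.000 0.000
      vertex 2.483 20.641 0.000
      vertex 26.000 13.000 0.000
    endloop
  endfacet
  facet normal 0.0000 0.0000 -1.0000
    outer loop
      vertex 2.483 5.359 0.000
      vertex 0.000 13.000 0.000
      vertex 26.000 13.000 0.000
    endloop
  endfacet
  facet normal 0.0000 0.0000 -1.0000
    outer loop
      vertex 8.983 0.636 0.000
      vertex 2.483 5.359 0.000
      vertex 26.000 13.000 0.000
    endloop
  endfacet
  facet normal 0.0000 0.0000 -1.0000
    outer loop
      vertex 17.017 0.636 0.000
      vertex 8.983 0.636 0.000
      vertex 26.000 13.000 0.000
    endloop
  endfacet
  facet normal 0.0000 0.0000 -1.0000
    outer loop
      vertex 23.517 5.359 0.000
      vertex 17.017 0.636 0.000
      vertex 26.000 13.000 0.000
    endloop
  endfacet
  facet normal 0.0000 0.0000 1.0000
    outer loop
      vertex 26.000 13.000 26.000
      vertex 23.517 20.641 26.000
      vertex 17.017 25.364 26.000
    endloop
  endfacet
  facet normal 0.0000 0.0000 1.0000
    outer loop
      vertex 26.000 13.000 26.000
      vertex 17.017 25.364 26.000
      vertex 8.983 25.364 26.000
    endloop
  endfacet
  facet normal 0.0000 0.0000 1.0000
    outer loop
      vertex 26.000 13.000 26.000
      vertex 8.983 25.364 26.000
      vertex 2.483 20.641 26.000
    endloop
  endfacet
  facet normal 0.0000 0.0000 1.0000
    outer loop
      vertex 26.000 13.000 26.000
      vertex 2.483 20.641 26.000
      vertex 0.000 13.000 26.000
    endloop
  endfacet
  facet normal 0.0000 0.0000 1.0000
    outer loop
      vertex 26.000 13.000 26.000
      vertex 0.000 13.000 26.000
      vertex 2.483 5.359 26.000
    endloop
  endfacet
  facet normal 0.0000 0.0000 1.0000
    outer loop
      vertex 26.000 13.000 26.000
      vertex 2.483 5.359 26.000
      vertex 8.983 0.636 26.000
    endloop
  endfacet
  facet normal 0.0000 0.0000 1.0000
    outer loop
      vertex 26.000 13.000 26.000
      vertex 8.983 0.636 26.000
      vertex 17.017 0.636 26.000
    endloop
  endfacet
  facet normal 0.0000 0.0000 1.0000
    outer loop
      vertex 26.000 13.000 26.000
      vertex 17.017 0.636 26.000
      vertex 23.517 5.359 26.000
    endloop
  endfacet
  facet normal 0.9510 0.3090 0.0000
    outer loop
      vertex 26.000 13.000 0.000
      vertex 23.517 20.641 0.000
      vertex 23.517 20.641 26.000
    endloop
  endfacet
  facet normal 0.9510 0.3090 0.0000
    outer loop
      vertex 26.000 13.000 0.000
      vertex 23.517 20.641 26.000
      vertex 26.000 13.000 26.000
    endloop
  endfacet
  facet normal 0.5878 0.8090 0.0000
    outer loop
      vertex 23.517 20.641 0.000
      vertex 17.017 25.364 0.000
      vertex 17.017 25.364 26.000
    endloop
  endfacet
  facet normal 0.5878 0.8090 0.0000
    outer loop
      vertex 23.517 20.641 0.000
      vertex 17.017 25.364 26.000
      vertex 23.517 20.641 26.000
    endloop
  endfacet
  facet normal 0.0000 1.0000 0.0000
    outer loop
      vertex 17.017 25.364 0.000
      vertex 8.983 25.364 0.000
      vertex 8.983 25.364 26.000
    endloop
  endfacet
  facet normal 0.0000 1.0000 0.0000
    outer loop
      vertex 17.017 25.364 0.000
      vertex 8.983 25.364 26.000
      vertex 17.017 25.364 26.000
    endloop
  endfacet
  facet normal -0.5878 0.8090 0.0000
    outer loop
      vertex 8.983 25.364 0.000
      vertex 2.483 20.641 0.000
      vertex 2.483 20.641 26.000
    endloop
  endfacet
  facet normal -0.5878 0.8090 0.0000
    outer loop
      vertex 8.983 25.364 0.000
      vertex 2.483 20.641 26.000
      vertex 8.983 25.364 26.000
    endloop
  endfacet
  facet normal -0.9510 0.3090 0.0000
    outer loop
      vertex 2.483 20.641 0.000
      vertex 0.000 13.000 0.000
      vertex 0.000 13.000 26.000
    endloop
  endfacet
  facet normal -0.9510 0.3090 0.0000
    outer loop
      vertex 2.483 20.641 0.000
      vertex 0.000 13.000 26.000
      vertex 2.483 20.641 26.000
    endloop
  endfacet
  facet normal -0.9510 -0.3090 0.0000
    outer loop
      vertex 0.000 13.000 0.000
      vertex 2.483 5.359 0.000
      vertex 2.483 5.359 26.000
    endloop
  endfacet
  facet normal -0.9510 -0.3090 0.0000
    outer loop
      vertex 0.000 13.000 0.000
      vertex 2.483 5.359 26.000
      vertex 0.000 13.000 26.000
    endloop
  endfacet
  facet normal -0.5878 -0.8090 0.0000
    outer loop
      vertex 2.483 5.359 0.000
      vertex 8.983 0.636 0.000
      vertex 8.983 0.636 26.000
    endloop
  endfacet
  facet normal -0.5878 -0.8090 0.0000
    outer loop
      vertex 2.483 5.359 0.000
      vertex 8.983 0.636 26.000
      vertex 2.483 5.359 26.000
    endloop
  endfacet
  facet normal 0.0000 -1.0000 0.0000
    outer loop
      vertex 8.983 0.636 0.000
      vertex 17.017 0.636 0.000
      vertex 17.017 0.636 26.000
    endloop
  endfacet
  facet normal 0.0000 -1.0000 0.0000
    outer loop
      vertex 8.983 0.636 0.000
      vertex 17.017 0.636 26.000
      vertex 8.983 0.636 26.000
    endloop
  endfacet
  facet normal 0.5878 -0.8090 0.0000
    outer loop
      vertex 17.017 0.636 0.000
      vertex 23.517 5.359 0.000
      vertex 23.517 5.359 26.000
    endloop
  endfacet
  facet normal 0.5878 -0.8090 0.0000
    outer loop
      vertex 17.017 0.636 0.000
      vertex 23.517 5.359 26.000
      vertex 17.017 0.636 26.000
    endloop
  endfacet
  facet normal 0.9510 -0.3090 0.0000
    outer loop
      vertex 23.517 5.359 0.000
      vertex 26.000 13.000 0.000
      vertex 26.000 13.000 26.000
    endloop
  endfacet
  facet normal 0.9510 -0.3090 0.0000
    outer loop
      vertex 23.517 5.359 0.000
      vertex 26.000 13.000 26.000
      vertex 23.517 5.359 26.000
    endloop
  endfacet
endsolid part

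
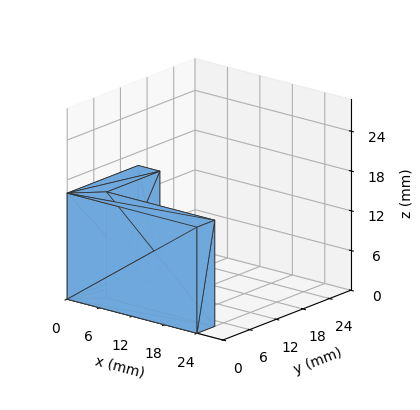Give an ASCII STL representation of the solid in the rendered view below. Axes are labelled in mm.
Reading the render: the shape is an L-shaped prism: outer 24 × 16 mm, arm thicknesses ≈ 4 mm (horizontal) and 4 mm (vertical), extruded 16 mm in z (dimensions read to the nearest mm from the axis ticks). For the STL, each face is triangulated and given an outward normal.

solid part
  facet normal 0.0000 0.0000 -1.0000
    outer loop
      vertex 24.00 4.00 0.00
      vertex 24.00 0.00 0.00
      vertex 0.00 0.00 0.00
    endloop
  endfacet
  facet normal 0.0000 0.0000 -1.0000
    outer loop
      vertex 4.00 4.00 0.00
      vertex 24.00 4.00 0.00
      vertex 0.00 0.00 0.00
    endloop
  endfacet
  facet normal 0.0000 0.0000 -1.0000
    outer loop
      vertex 4.00 16.00 0.00
      vertex 4.00 4.00 0.00
      vertex 0.00 0.00 0.00
    endloop
  endfacet
  facet normal 0.0000 0.0000 -1.0000
    outer loop
      vertex 0.00 16.00 0.00
      vertex 4.00 16.00 0.00
      vertex 0.00 0.00 0.00
    endloop
  endfacet
  facet normal 0.0000 0.0000 1.0000
    outer loop
      vertex 0.00 0.00 16.00
      vertex 24.00 0.00 16.00
      vertex 24.00 4.00 16.00
    endloop
  endfacet
  facet normal 0.0000 0.0000 1.0000
    outer loop
      vertex 0.00 0.00 16.00
      vertex 24.00 4.00 16.00
      vertex 4.00 4.00 16.00
    endloop
  endfacet
  facet normal 0.0000 0.0000 1.0000
    outer loop
      vertex 0.00 0.00 16.00
      vertex 4.00 4.00 16.00
      vertex 4.00 16.00 16.00
    endloop
  endfacet
  facet normal 0.0000 0.0000 1.0000
    outer loop
      vertex 0.00 0.00 16.00
      vertex 4.00 16.00 16.00
      vertex 0.00 16.00 16.00
    endloop
  endfacet
  facet normal 0.0000 -1.0000 0.0000
    outer loop
      vertex 0.00 0.00 0.00
      vertex 24.00 0.00 0.00
      vertex 24.00 0.00 16.00
    endloop
  endfacet
  facet normal 0.0000 -1.0000 0.0000
    outer loop
      vertex 0.00 0.00 0.00
      vertex 24.00 0.00 16.00
      vertex 0.00 0.00 16.00
    endloop
  endfacet
  facet normal 1.0000 0.0000 0.0000
    outer loop
      vertex 24.00 0.00 0.00
      vertex 24.00 4.00 0.00
      vertex 24.00 4.00 16.00
    endloop
  endfacet
  facet normal 1.0000 0.0000 0.0000
    outer loop
      vertex 24.00 0.00 0.00
      vertex 24.00 4.00 16.00
      vertex 24.00 0.00 16.00
    endloop
  endfacet
  facet normal 0.0000 1.0000 0.0000
    outer loop
      vertex 24.00 4.00 0.00
      vertex 4.00 4.00 0.00
      vertex 4.00 4.00 16.00
    endloop
  endfacet
  facet normal 0.0000 1.0000 0.0000
    outer loop
      vertex 24.00 4.00 0.00
      vertex 4.00 4.00 16.00
      vertex 24.00 4.00 16.00
    endloop
  endfacet
  facet normal 1.0000 0.0000 0.0000
    outer loop
      vertex 4.00 4.00 0.00
      vertex 4.00 16.00 0.00
      vertex 4.00 16.00 16.00
    endloop
  endfacet
  facet normal 1.0000 0.0000 0.0000
    outer loop
      vertex 4.00 4.00 0.00
      vertex 4.00 16.00 16.00
      vertex 4.00 4.00 16.00
    endloop
  endfacet
  facet normal 0.0000 1.0000 0.0000
    outer loop
      vertex 4.00 16.00 0.00
      vertex 0.00 16.00 0.00
      vertex 0.00 16.00 16.00
    endloop
  endfacet
  facet normal 0.0000 1.0000 0.0000
    outer loop
      vertex 4.00 16.00 0.00
      vertex 0.00 16.00 16.00
      vertex 4.00 16.00 16.00
    endloop
  endfacet
  facet normal -1.0000 0.0000 0.0000
    outer loop
      vertex 0.00 16.00 0.00
      vertex 0.00 0.00 0.00
      vertex 0.00 0.00 16.00
    endloop
  endfacet
  facet normal -1.0000 0.0000 0.0000
    outer loop
      vertex 0.00 16.00 0.00
      vertex 0.00 0.00 16.00
      vertex 0.00 16.00 16.00
    endloop
  endfacet
endsolid part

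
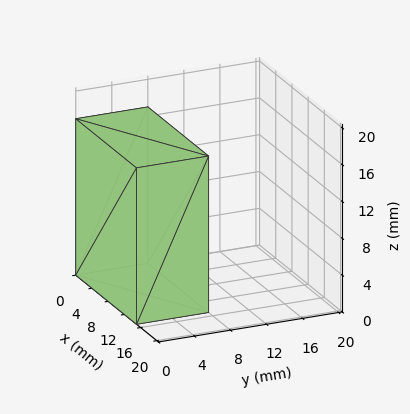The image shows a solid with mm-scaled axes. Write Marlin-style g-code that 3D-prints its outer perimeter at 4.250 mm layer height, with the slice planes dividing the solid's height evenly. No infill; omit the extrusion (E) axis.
Reading the render: the shape is a rectangular box, roughly 15 × 8 mm footprint and 17 mm tall (dimensions read to the nearest mm from the axis ticks). For the g-code, the solid's height is divided into equal slices at the stated Δz and each level perimeter traced with G1 moves after a G0 lift.

; perimeter-only toolpath
G21 ; units = mm
G90 ; absolute positioning
G28 ; home
; layer 1
G0 Z4.250
G0 X0.000 Y0.000
G1 X15.000 Y0.000
G1 X15.000 Y8.000
G1 X0.000 Y8.000
G1 X0.000 Y0.000
; layer 2
G0 Z8.500
G0 X0.000 Y0.000
G1 X15.000 Y0.000
G1 X15.000 Y8.000
G1 X0.000 Y8.000
G1 X0.000 Y0.000
; layer 3
G0 Z12.750
G0 X0.000 Y0.000
G1 X15.000 Y0.000
G1 X15.000 Y8.000
G1 X0.000 Y8.000
G1 X0.000 Y0.000
; layer 4
G0 Z17.000
G0 X0.000 Y0.000
G1 X15.000 Y0.000
G1 X15.000 Y8.000
G1 X0.000 Y8.000
G1 X0.000 Y0.000
M2 ; end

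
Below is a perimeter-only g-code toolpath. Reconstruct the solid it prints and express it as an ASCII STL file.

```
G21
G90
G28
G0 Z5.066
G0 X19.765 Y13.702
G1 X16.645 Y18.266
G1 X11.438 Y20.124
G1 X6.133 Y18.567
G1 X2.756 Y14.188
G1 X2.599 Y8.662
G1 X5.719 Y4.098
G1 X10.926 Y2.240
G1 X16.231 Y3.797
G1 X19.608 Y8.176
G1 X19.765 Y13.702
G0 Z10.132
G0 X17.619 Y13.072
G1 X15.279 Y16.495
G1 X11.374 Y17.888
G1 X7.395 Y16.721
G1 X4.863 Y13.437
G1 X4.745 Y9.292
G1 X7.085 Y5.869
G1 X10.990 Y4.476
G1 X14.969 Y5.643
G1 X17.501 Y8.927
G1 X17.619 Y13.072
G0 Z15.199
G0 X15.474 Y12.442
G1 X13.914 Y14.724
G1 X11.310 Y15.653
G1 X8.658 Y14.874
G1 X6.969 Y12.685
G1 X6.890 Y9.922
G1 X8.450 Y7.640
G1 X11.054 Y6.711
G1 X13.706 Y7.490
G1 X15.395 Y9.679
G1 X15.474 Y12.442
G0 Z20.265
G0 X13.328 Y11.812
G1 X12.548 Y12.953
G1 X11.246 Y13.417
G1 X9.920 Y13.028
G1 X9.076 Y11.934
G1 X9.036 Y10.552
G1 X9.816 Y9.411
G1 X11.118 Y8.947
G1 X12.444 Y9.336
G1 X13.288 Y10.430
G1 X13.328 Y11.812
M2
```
solid part
  facet normal 0.0000 0.0000 -1.0000
    outer loop
      vertex 11.502 22.359 0.000
      vertex 18.011 20.037 0.000
      vertex 21.911 14.332 0.000
    endloop
  endfacet
  facet normal 0.0000 0.0000 -1.0000
    outer loop
      vertex 4.871 20.413 0.000
      vertex 11.502 22.359 0.000
      vertex 21.911 14.332 0.000
    endloop
  endfacet
  facet normal 0.0000 0.0000 -1.0000
    outer loop
      vertex 0.650 14.940 0.000
      vertex 4.871 20.413 0.000
      vertex 21.911 14.332 0.000
    endloop
  endfacet
  facet normal 0.0000 0.0000 -1.0000
    outer loop
      vertex 0.453 8.032 0.000
      vertex 0.650 14.940 0.000
      vertex 21.911 14.332 0.000
    endloop
  endfacet
  facet normal 0.0000 0.0000 -1.0000
    outer loop
      vertex 4.353 2.327 0.000
      vertex 0.453 8.032 0.000
      vertex 21.911 14.332 0.000
    endloop
  endfacet
  facet normal 0.0000 0.0000 -1.0000
    outer loop
      vertex 10.862 0.005 0.000
      vertex 4.353 2.327 0.000
      vertex 21.911 14.332 0.000
    endloop
  endfacet
  facet normal 0.0000 0.0000 -1.0000
    outer loop
      vertex 17.493 1.951 0.000
      vertex 10.862 0.005 0.000
      vertex 21.911 14.332 0.000
    endloop
  endfacet
  facet normal 0.0000 0.0000 -1.0000
    outer loop
      vertex 21.714 7.424 0.000
      vertex 17.493 1.951 0.000
      vertex 21.911 14.332 0.000
    endloop
  endfacet
  facet normal 0.7612 0.5203 0.3871
    outer loop
      vertex 21.911 14.332 0.000
      vertex 18.011 20.037 0.000
      vertex 11.182 11.182 25.331
    endloop
  endfacet
  facet normal 0.3098 0.8684 0.3871
    outer loop
      vertex 18.011 20.037 0.000
      vertex 11.502 22.359 0.000
      vertex 11.182 11.182 25.331
    endloop
  endfacet
  facet normal -0.2596 0.8847 0.3871
    outer loop
      vertex 11.502 22.359 0.000
      vertex 4.871 20.413 0.000
      vertex 11.182 11.182 25.331
    endloop
  endfacet
  facet normal -0.7301 0.5631 0.3871
    outer loop
      vertex 4.871 20.413 0.000
      vertex 0.650 14.940 0.000
      vertex 11.182 11.182 25.331
    endloop
  endfacet
  facet normal -0.9217 0.0263 0.3871
    outer loop
      vertex 0.650 14.940 0.000
      vertex 0.453 8.032 0.000
      vertex 11.182 11.182 25.331
    endloop
  endfacet
  facet normal -0.7612 -0.5203 0.3871
    outer loop
      vertex 0.453 8.032 0.000
      vertex 4.353 2.327 0.000
      vertex 11.182 11.182 25.331
    endloop
  endfacet
  facet normal -0.3098 -0.8684 0.3871
    outer loop
      vertex 4.353 2.327 0.000
      vertex 10.862 0.005 0.000
      vertex 11.182 11.182 25.331
    endloop
  endfacet
  facet normal 0.2596 -0.8847 0.3871
    outer loop
      vertex 10.862 0.005 0.000
      vertex 17.493 1.951 0.000
      vertex 11.182 11.182 25.331
    endloop
  endfacet
  facet normal 0.7301 -0.5631 0.3871
    outer loop
      vertex 17.493 1.951 0.000
      vertex 21.714 7.424 0.000
      vertex 11.182 11.182 25.331
    endloop
  endfacet
  facet normal 0.9217 -0.0263 0.3871
    outer loop
      vertex 21.714 7.424 0.000
      vertex 21.911 14.332 0.000
      vertex 11.182 11.182 25.331
    endloop
  endfacet
endsolid part

The G0 Z moves step by Δz≈5.066 mm. The G1 loops shrink linearly with z, so the solid tapers from its base footprint up to z≈25.3. Closing with a flat bottom cap and the tapered top and triangulating gives 18 facets — a regular 10-sided pyramid, base circumscribed radius ≈ 11.2 mm, apex at z ≈ 25.3 mm.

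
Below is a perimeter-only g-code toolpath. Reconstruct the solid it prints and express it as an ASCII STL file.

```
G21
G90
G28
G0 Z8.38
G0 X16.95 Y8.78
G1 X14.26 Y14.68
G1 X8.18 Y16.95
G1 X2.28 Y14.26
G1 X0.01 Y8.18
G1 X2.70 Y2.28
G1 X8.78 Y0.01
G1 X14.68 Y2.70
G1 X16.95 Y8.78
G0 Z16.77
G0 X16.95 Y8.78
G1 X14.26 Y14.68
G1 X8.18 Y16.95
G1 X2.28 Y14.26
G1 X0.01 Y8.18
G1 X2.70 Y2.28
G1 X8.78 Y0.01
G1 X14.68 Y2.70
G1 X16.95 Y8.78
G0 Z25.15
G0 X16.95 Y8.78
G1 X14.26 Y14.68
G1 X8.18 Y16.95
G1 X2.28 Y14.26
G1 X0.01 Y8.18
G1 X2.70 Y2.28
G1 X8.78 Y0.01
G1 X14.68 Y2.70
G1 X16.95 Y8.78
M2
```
solid part
  facet normal 0.0000 0.0000 -1.0000
    outer loop
      vertex 8.18 16.95 0.00
      vertex 14.26 14.68 0.00
      vertex 16.95 8.78 0.00
    endloop
  endfacet
  facet normal 0.0000 0.0000 -1.0000
    outer loop
      vertex 2.28 14.26 0.00
      vertex 8.18 16.95 0.00
      vertex 16.95 8.78 0.00
    endloop
  endfacet
  facet normal 0.0000 0.0000 -1.0000
    outer loop
      vertex 0.01 8.18 0.00
      vertex 2.28 14.26 0.00
      vertex 16.95 8.78 0.00
    endloop
  endfacet
  facet normal 0.0000 0.0000 -1.0000
    outer loop
      vertex 2.70 2.28 0.00
      vertex 0.01 8.18 0.00
      vertex 16.95 8.78 0.00
    endloop
  endfacet
  facet normal 0.0000 0.0000 -1.0000
    outer loop
      vertex 8.78 0.01 0.00
      vertex 2.70 2.28 0.00
      vertex 16.95 8.78 0.00
    endloop
  endfacet
  facet normal 0.0000 0.0000 -1.0000
    outer loop
      vertex 14.68 2.70 0.00
      vertex 8.78 0.01 0.00
      vertex 16.95 8.78 0.00
    endloop
  endfacet
  facet normal 0.0000 0.0000 1.0000
    outer loop
      vertex 16.95 8.78 25.15
      vertex 14.26 14.68 25.15
      vertex 8.18 16.95 25.15
    endloop
  endfacet
  facet normal 0.0000 0.0000 1.0000
    outer loop
      vertex 16.95 8.78 25.15
      vertex 8.18 16.95 25.15
      vertex 2.28 14.26 25.15
    endloop
  endfacet
  facet normal 0.0000 0.0000 1.0000
    outer loop
      vertex 16.95 8.78 25.15
      vertex 2.28 14.26 25.15
      vertex 0.01 8.18 25.15
    endloop
  endfacet
  facet normal 0.0000 0.0000 1.0000
    outer loop
      vertex 16.95 8.78 25.15
      vertex 0.01 8.18 25.15
      vertex 2.70 2.28 25.15
    endloop
  endfacet
  facet normal 0.0000 0.0000 1.0000
    outer loop
      vertex 16.95 8.78 25.15
      vertex 2.70 2.28 25.15
      vertex 8.78 0.01 25.15
    endloop
  endfacet
  facet normal 0.0000 0.0000 1.0000
    outer loop
      vertex 16.95 8.78 25.15
      vertex 8.78 0.01 25.15
      vertex 14.68 2.70 25.15
    endloop
  endfacet
  facet normal 0.9099 0.4148 0.0000
    outer loop
      vertex 16.95 8.78 0.00
      vertex 14.26 14.68 0.00
      vertex 14.26 14.68 25.15
    endloop
  endfacet
  facet normal 0.9099 0.4148 0.0000
    outer loop
      vertex 16.95 8.78 0.00
      vertex 14.26 14.68 25.15
      vertex 16.95 8.78 25.15
    endloop
  endfacet
  facet normal 0.3498 0.9368 0.0000
    outer loop
      vertex 14.26 14.68 0.00
      vertex 8.18 16.95 0.00
      vertex 8.18 16.95 25.15
    endloop
  endfacet
  facet normal 0.3498 0.9368 0.0000
    outer loop
      vertex 14.26 14.68 0.00
      vertex 8.18 16.95 25.15
      vertex 14.26 14.68 25.15
    endloop
  endfacet
  facet normal -0.4148 0.9099 0.0000
    outer loop
      vertex 8.18 16.95 0.00
      vertex 2.28 14.26 0.00
      vertex 2.28 14.26 25.15
    endloop
  endfacet
  facet normal -0.4148 0.9099 0.0000
    outer loop
      vertex 8.18 16.95 0.00
      vertex 2.28 14.26 25.15
      vertex 8.18 16.95 25.15
    endloop
  endfacet
  facet normal -0.9368 0.3498 0.0000
    outer loop
      vertex 2.28 14.26 0.00
      vertex 0.01 8.18 0.00
      vertex 0.01 8.18 25.15
    endloop
  endfacet
  facet normal -0.9368 0.3498 0.0000
    outer loop
      vertex 2.28 14.26 0.00
      vertex 0.01 8.18 25.15
      vertex 2.28 14.26 25.15
    endloop
  endfacet
  facet normal -0.9099 -0.4148 0.0000
    outer loop
      vertex 0.01 8.18 0.00
      vertex 2.70 2.28 0.00
      vertex 2.70 2.28 25.15
    endloop
  endfacet
  facet normal -0.9099 -0.4148 0.0000
    outer loop
      vertex 0.01 8.18 0.00
      vertex 2.70 2.28 25.15
      vertex 0.01 8.18 25.15
    endloop
  endfacet
  facet normal -0.3498 -0.9368 0.0000
    outer loop
      vertex 2.70 2.28 0.00
      vertex 8.78 0.01 0.00
      vertex 8.78 0.01 25.15
    endloop
  endfacet
  facet normal -0.3498 -0.9368 0.0000
    outer loop
      vertex 2.70 2.28 0.00
      vertex 8.78 0.01 25.15
      vertex 2.70 2.28 25.15
    endloop
  endfacet
  facet normal 0.4148 -0.9099 0.0000
    outer loop
      vertex 8.78 0.01 0.00
      vertex 14.68 2.70 0.00
      vertex 14.68 2.70 25.15
    endloop
  endfacet
  facet normal 0.4148 -0.9099 0.0000
    outer loop
      vertex 8.78 0.01 0.00
      vertex 14.68 2.70 25.15
      vertex 8.78 0.01 25.15
    endloop
  endfacet
  facet normal 0.9368 -0.3498 0.0000
    outer loop
      vertex 14.68 2.70 0.00
      vertex 16.95 8.78 0.00
      vertex 16.95 8.78 25.15
    endloop
  endfacet
  facet normal 0.9368 -0.3498 0.0000
    outer loop
      vertex 14.68 2.70 0.00
      vertex 16.95 8.78 25.15
      vertex 14.68 2.70 25.15
    endloop
  endfacet
endsolid part

The G0 Z moves step by Δz≈8.38 mm. Every layer's G1 loop is the same polygon, so the solid is a straight extrusion of it from z=0 to z≈25.1. Closing with flat bottom and top caps and triangulating gives 28 facets — a regular 8-sided prism (a cylinder approximated with 8 flat sides), circumscribed radius ≈ 8.48 mm, height ≈ 25.1 mm.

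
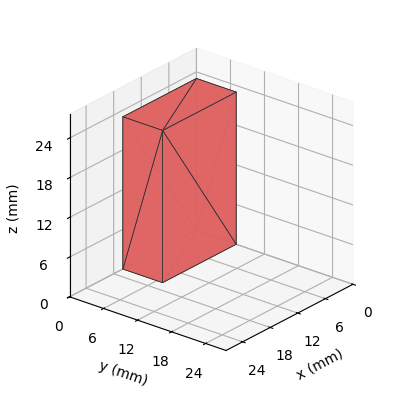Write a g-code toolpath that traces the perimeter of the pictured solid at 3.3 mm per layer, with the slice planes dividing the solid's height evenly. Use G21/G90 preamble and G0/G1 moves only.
Reading the render: the shape is a rectangular box, roughly 16 × 7 mm footprint and 23 mm tall (dimensions read to the nearest mm from the axis ticks). For the g-code, the solid's height is divided into equal slices at the stated Δz and each level perimeter traced with G1 moves after a G0 lift.

; perimeter-only toolpath
G21 ; units = mm
G90 ; absolute positioning
G28 ; home
; layer 1
G0 Z3.3
G0 X0.0 Y0.0
G1 X16.0 Y0.0
G1 X16.0 Y7.0
G1 X0.0 Y7.0
G1 X0.0 Y0.0
; layer 2
G0 Z6.6
G0 X0.0 Y0.0
G1 X16.0 Y0.0
G1 X16.0 Y7.0
G1 X0.0 Y7.0
G1 X0.0 Y0.0
; layer 3
G0 Z9.9
G0 X0.0 Y0.0
G1 X16.0 Y0.0
G1 X16.0 Y7.0
G1 X0.0 Y7.0
G1 X0.0 Y0.0
; layer 4
G0 Z13.1
G0 X0.0 Y0.0
G1 X16.0 Y0.0
G1 X16.0 Y7.0
G1 X0.0 Y7.0
G1 X0.0 Y0.0
; layer 5
G0 Z16.4
G0 X0.0 Y0.0
G1 X16.0 Y0.0
G1 X16.0 Y7.0
G1 X0.0 Y7.0
G1 X0.0 Y0.0
; layer 6
G0 Z19.7
G0 X0.0 Y0.0
G1 X16.0 Y0.0
G1 X16.0 Y7.0
G1 X0.0 Y7.0
G1 X0.0 Y0.0
; layer 7
G0 Z23.0
G0 X0.0 Y0.0
G1 X16.0 Y0.0
G1 X16.0 Y7.0
G1 X0.0 Y7.0
G1 X0.0 Y0.0
M2 ; end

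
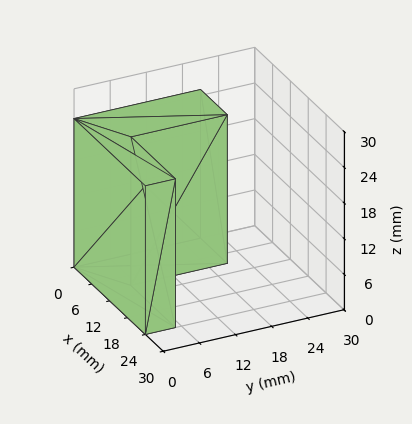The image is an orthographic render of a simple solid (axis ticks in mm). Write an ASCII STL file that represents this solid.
Reading the render: the shape is an L-shaped prism: outer 24 × 21 mm, arm thicknesses ≈ 5 mm (horizontal) and 9 mm (vertical), extruded 25 mm in z (dimensions read to the nearest mm from the axis ticks). For the STL, each face is triangulated and given an outward normal.

solid part
  facet normal 0.0000 0.0000 -1.0000
    outer loop
      vertex 24.000 5.000 0.000
      vertex 24.000 0.000 0.000
      vertex 0.000 0.000 0.000
    endloop
  endfacet
  facet normal 0.0000 0.0000 -1.0000
    outer loop
      vertex 9.000 5.000 0.000
      vertex 24.000 5.000 0.000
      vertex 0.000 0.000 0.000
    endloop
  endfacet
  facet normal 0.0000 0.0000 -1.0000
    outer loop
      vertex 9.000 21.000 0.000
      vertex 9.000 5.000 0.000
      vertex 0.000 0.000 0.000
    endloop
  endfacet
  facet normal 0.0000 0.0000 -1.0000
    outer loop
      vertex 0.000 21.000 0.000
      vertex 9.000 21.000 0.000
      vertex 0.000 0.000 0.000
    endloop
  endfacet
  facet normal 0.0000 0.0000 1.0000
    outer loop
      vertex 0.000 0.000 25.000
      vertex 24.000 0.000 25.000
      vertex 24.000 5.000 25.000
    endloop
  endfacet
  facet normal 0.0000 0.0000 1.0000
    outer loop
      vertex 0.000 0.000 25.000
      vertex 24.000 5.000 25.000
      vertex 9.000 5.000 25.000
    endloop
  endfacet
  facet normal 0.0000 0.0000 1.0000
    outer loop
      vertex 0.000 0.000 25.000
      vertex 9.000 5.000 25.000
      vertex 9.000 21.000 25.000
    endloop
  endfacet
  facet normal 0.0000 0.0000 1.0000
    outer loop
      vertex 0.000 0.000 25.000
      vertex 9.000 21.000 25.000
      vertex 0.000 21.000 25.000
    endloop
  endfacet
  facet normal 0.0000 -1.0000 0.0000
    outer loop
      vertex 0.000 0.000 0.000
      vertex 24.000 0.000 0.000
      vertex 24.000 0.000 25.000
    endloop
  endfacet
  facet normal 0.0000 -1.0000 0.0000
    outer loop
      vertex 0.000 0.000 0.000
      vertex 24.000 0.000 25.000
      vertex 0.000 0.000 25.000
    endloop
  endfacet
  facet normal 1.0000 0.0000 0.0000
    outer loop
      vertex 24.000 0.000 0.000
      vertex 24.000 5.000 0.000
      vertex 24.000 5.000 25.000
    endloop
  endfacet
  facet normal 1.0000 0.0000 0.0000
    outer loop
      vertex 24.000 0.000 0.000
      vertex 24.000 5.000 25.000
      vertex 24.000 0.000 25.000
    endloop
  endfacet
  facet normal 0.0000 1.0000 0.0000
    outer loop
      vertex 24.000 5.000 0.000
      vertex 9.000 5.000 0.000
      vertex 9.000 5.000 25.000
    endloop
  endfacet
  facet normal 0.0000 1.0000 0.0000
    outer loop
      vertex 24.000 5.000 0.000
      vertex 9.000 5.000 25.000
      vertex 24.000 5.000 25.000
    endloop
  endfacet
  facet normal 1.0000 0.0000 0.0000
    outer loop
      vertex 9.000 5.000 0.000
      vertex 9.000 21.000 0.000
      vertex 9.000 21.000 25.000
    endloop
  endfacet
  facet normal 1.0000 0.0000 0.0000
    outer loop
      vertex 9.000 5.000 0.000
      vertex 9.000 21.000 25.000
      vertex 9.000 5.000 25.000
    endloop
  endfacet
  facet normal 0.0000 1.0000 0.0000
    outer loop
      vertex 9.000 21.000 0.000
      vertex 0.000 21.000 0.000
      vertex 0.000 21.000 25.000
    endloop
  endfacet
  facet normal 0.0000 1.0000 0.0000
    outer loop
      vertex 9.000 21.000 0.000
      vertex 0.000 21.000 25.000
      vertex 9.000 21.000 25.000
    endloop
  endfacet
  facet normal -1.0000 0.0000 0.0000
    outer loop
      vertex 0.000 21.000 0.000
      vertex 0.000 0.000 0.000
      vertex 0.000 0.000 25.000
    endloop
  endfacet
  facet normal -1.0000 0.0000 0.0000
    outer loop
      vertex 0.000 21.000 0.000
      vertex 0.000 0.000 25.000
      vertex 0.000 21.000 25.000
    endloop
  endfacet
endsolid part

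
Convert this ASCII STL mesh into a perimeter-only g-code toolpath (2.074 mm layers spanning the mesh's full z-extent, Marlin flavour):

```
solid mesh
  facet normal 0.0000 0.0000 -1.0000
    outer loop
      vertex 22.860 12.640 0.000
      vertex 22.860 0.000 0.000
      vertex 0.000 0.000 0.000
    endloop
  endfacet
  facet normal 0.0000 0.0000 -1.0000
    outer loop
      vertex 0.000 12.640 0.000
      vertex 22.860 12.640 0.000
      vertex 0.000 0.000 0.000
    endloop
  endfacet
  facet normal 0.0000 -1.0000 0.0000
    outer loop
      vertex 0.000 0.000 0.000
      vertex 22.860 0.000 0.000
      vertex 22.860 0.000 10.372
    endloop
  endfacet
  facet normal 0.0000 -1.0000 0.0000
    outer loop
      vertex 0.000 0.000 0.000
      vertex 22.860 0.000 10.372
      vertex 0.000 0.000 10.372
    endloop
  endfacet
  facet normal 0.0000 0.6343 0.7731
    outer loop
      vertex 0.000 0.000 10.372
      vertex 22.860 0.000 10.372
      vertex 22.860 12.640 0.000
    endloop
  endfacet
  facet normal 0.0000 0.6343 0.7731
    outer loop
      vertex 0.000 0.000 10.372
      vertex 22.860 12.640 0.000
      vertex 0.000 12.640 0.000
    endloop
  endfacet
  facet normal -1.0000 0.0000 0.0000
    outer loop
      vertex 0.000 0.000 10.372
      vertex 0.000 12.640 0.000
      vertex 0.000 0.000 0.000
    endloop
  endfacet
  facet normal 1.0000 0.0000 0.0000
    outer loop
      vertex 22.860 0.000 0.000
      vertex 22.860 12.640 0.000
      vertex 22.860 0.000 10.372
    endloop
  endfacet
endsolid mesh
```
; perimeter-only toolpath
G21 ; units = mm
G90 ; absolute positioning
G28 ; home
; layer 1
G0 Z2.074
G0 X0.000 Y0.000
G1 X22.860 Y0.000
G1 X22.860 Y10.112
G1 X0.000 Y10.112
G1 X0.000 Y0.000
; layer 2
G0 Z4.149
G0 X0.000 Y0.000
G1 X22.860 Y0.000
G1 X22.860 Y7.584
G1 X0.000 Y7.584
G1 X0.000 Y0.000
; layer 3
G0 Z6.223
G0 X0.000 Y0.000
G1 X22.860 Y0.000
G1 X22.860 Y5.056
G1 X0.000 Y5.056
G1 X0.000 Y0.000
; layer 4
G0 Z8.298
G0 X0.000 Y0.000
G1 X22.860 Y0.000
G1 X22.860 Y2.528
G1 X0.000 Y2.528
G1 X0.000 Y0.000
M2 ; end

The solid is a wedge (ramp): 22.9 × 12.6 mm base, rising to 10.4 mm along the y=0 edge and sloping linearly to z=0 at y=12.6. Slicing at Δz = 2.074 mm — 5 equal slices spanning the solid's height, so layer i sits at z = i·h/5 — gives 4 non-empty perimeters. Each is a 4-segment closed polygon; G0 lifts to the layer z and rapids to the start vertex, then G1 traces the edges. The cross-section shrinks linearly with z (the slice at the apex is degenerate and omitted).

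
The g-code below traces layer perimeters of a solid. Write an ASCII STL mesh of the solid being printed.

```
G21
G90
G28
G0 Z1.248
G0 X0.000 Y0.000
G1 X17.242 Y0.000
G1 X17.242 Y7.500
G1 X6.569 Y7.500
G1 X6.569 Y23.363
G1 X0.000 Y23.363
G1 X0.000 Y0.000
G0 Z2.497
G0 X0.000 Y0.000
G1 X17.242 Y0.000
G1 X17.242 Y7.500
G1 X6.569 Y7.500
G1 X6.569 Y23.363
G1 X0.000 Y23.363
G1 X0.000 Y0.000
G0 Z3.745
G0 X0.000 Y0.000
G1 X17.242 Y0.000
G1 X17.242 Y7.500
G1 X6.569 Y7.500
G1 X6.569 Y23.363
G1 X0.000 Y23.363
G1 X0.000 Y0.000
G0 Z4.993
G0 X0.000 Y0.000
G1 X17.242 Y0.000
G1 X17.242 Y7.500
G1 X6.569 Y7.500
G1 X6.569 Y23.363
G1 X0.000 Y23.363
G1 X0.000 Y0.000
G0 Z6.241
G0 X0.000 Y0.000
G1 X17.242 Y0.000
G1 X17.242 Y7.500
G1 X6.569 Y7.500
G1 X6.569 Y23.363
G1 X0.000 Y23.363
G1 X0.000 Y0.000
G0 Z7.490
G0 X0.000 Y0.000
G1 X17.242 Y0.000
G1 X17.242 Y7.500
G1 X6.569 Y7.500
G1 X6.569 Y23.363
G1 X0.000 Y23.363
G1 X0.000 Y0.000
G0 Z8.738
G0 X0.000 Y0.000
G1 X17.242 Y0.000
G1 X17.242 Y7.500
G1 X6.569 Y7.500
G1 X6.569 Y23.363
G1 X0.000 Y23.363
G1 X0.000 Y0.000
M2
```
solid part
  facet normal 0.0000 0.0000 -1.0000
    outer loop
      vertex 17.242 7.500 0.000
      vertex 17.242 0.000 0.000
      vertex 0.000 0.000 0.000
    endloop
  endfacet
  facet normal 0.0000 0.0000 -1.0000
    outer loop
      vertex 6.569 7.500 0.000
      vertex 17.242 7.500 0.000
      vertex 0.000 0.000 0.000
    endloop
  endfacet
  facet normal 0.0000 0.0000 -1.0000
    outer loop
      vertex 6.569 23.363 0.000
      vertex 6.569 7.500 0.000
      vertex 0.000 0.000 0.000
    endloop
  endfacet
  facet normal 0.0000 0.0000 -1.0000
    outer loop
      vertex 0.000 23.363 0.000
      vertex 6.569 23.363 0.000
      vertex 0.000 0.000 0.000
    endloop
  endfacet
  facet normal 0.0000 0.0000 1.0000
    outer loop
      vertex 0.000 0.000 8.738
      vertex 17.242 0.000 8.738
      vertex 17.242 7.500 8.738
    endloop
  endfacet
  facet normal 0.0000 0.0000 1.0000
    outer loop
      vertex 0.000 0.000 8.738
      vertex 17.242 7.500 8.738
      vertex 6.569 7.500 8.738
    endloop
  endfacet
  facet normal 0.0000 0.0000 1.0000
    outer loop
      vertex 0.000 0.000 8.738
      vertex 6.569 7.500 8.738
      vertex 6.569 23.363 8.738
    endloop
  endfacet
  facet normal 0.0000 0.0000 1.0000
    outer loop
      vertex 0.000 0.000 8.738
      vertex 6.569 23.363 8.738
      vertex 0.000 23.363 8.738
    endloop
  endfacet
  facet normal 0.0000 -1.0000 0.0000
    outer loop
      vertex 0.000 0.000 0.000
      vertex 17.242 0.000 0.000
      vertex 17.242 0.000 8.738
    endloop
  endfacet
  facet normal 0.0000 -1.0000 0.0000
    outer loop
      vertex 0.000 0.000 0.000
      vertex 17.242 0.000 8.738
      vertex 0.000 0.000 8.738
    endloop
  endfacet
  facet normal 1.0000 0.0000 0.0000
    outer loop
      vertex 17.242 0.000 0.000
      vertex 17.242 7.500 0.000
      vertex 17.242 7.500 8.738
    endloop
  endfacet
  facet normal 1.0000 0.0000 0.0000
    outer loop
      vertex 17.242 0.000 0.000
      vertex 17.242 7.500 8.738
      vertex 17.242 0.000 8.738
    endloop
  endfacet
  facet normal 0.0000 1.0000 0.0000
    outer loop
      vertex 17.242 7.500 0.000
      vertex 6.569 7.500 0.000
      vertex 6.569 7.500 8.738
    endloop
  endfacet
  facet normal 0.0000 1.0000 0.0000
    outer loop
      vertex 17.242 7.500 0.000
      vertex 6.569 7.500 8.738
      vertex 17.242 7.500 8.738
    endloop
  endfacet
  facet normal 1.0000 0.0000 0.0000
    outer loop
      vertex 6.569 7.500 0.000
      vertex 6.569 23.363 0.000
      vertex 6.569 23.363 8.738
    endloop
  endfacet
  facet normal 1.0000 0.0000 0.0000
    outer loop
      vertex 6.569 7.500 0.000
      vertex 6.569 23.363 8.738
      vertex 6.569 7.500 8.738
    endloop
  endfacet
  facet normal 0.0000 1.0000 0.0000
    outer loop
      vertex 6.569 23.363 0.000
      vertex 0.000 23.363 0.000
      vertex 0.000 23.363 8.738
    endloop
  endfacet
  facet normal 0.0000 1.0000 0.0000
    outer loop
      vertex 6.569 23.363 0.000
      vertex 0.000 23.363 8.738
      vertex 6.569 23.363 8.738
    endloop
  endfacet
  facet normal -1.0000 0.0000 0.0000
    outer loop
      vertex 0.000 23.363 0.000
      vertex 0.000 0.000 0.000
      vertex 0.000 0.000 8.738
    endloop
  endfacet
  facet normal -1.0000 0.0000 0.0000
    outer loop
      vertex 0.000 23.363 0.000
      vertex 0.000 0.000 8.738
      vertex 0.000 23.363 8.738
    endloop
  endfacet
endsolid part

The G0 Z moves step by Δz≈1.248 mm. Every layer's G1 loop is the same polygon, so the solid is a straight extrusion of it from z=0 to z≈8.74. Closing with flat bottom and top caps and triangulating gives 20 facets — an L-shaped prism: outer 17.2 × 23.4 mm, arm thicknesses ≈ 7.5 mm (horizontal) and 6.57 mm (vertical), extruded 8.74 mm in z.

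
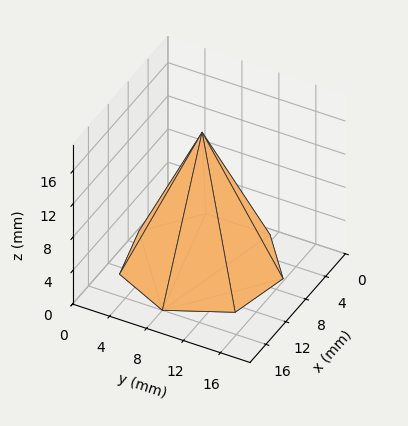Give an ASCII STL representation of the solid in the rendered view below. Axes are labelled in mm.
Reading the render: the shape is a regular 7-sided pyramid, base circumscribed radius ≈ 8 mm, apex at z ≈ 16 mm (dimensions read to the nearest mm from the axis ticks). For the STL, each face is triangulated and given an outward normal.

solid part
  facet normal 0.0000 0.0000 -1.0000
    outer loop
      vertex 6.220 15.799 0.000
      vertex 12.988 14.255 0.000
      vertex 16.000 8.000 0.000
    endloop
  endfacet
  facet normal 0.0000 0.0000 -1.0000
    outer loop
      vertex 0.792 11.471 0.000
      vertex 6.220 15.799 0.000
      vertex 16.000 8.000 0.000
    endloop
  endfacet
  facet normal 0.0000 0.0000 -1.0000
    outer loop
      vertex 0.792 4.529 0.000
      vertex 0.792 11.471 0.000
      vertex 16.000 8.000 0.000
    endloop
  endfacet
  facet normal 0.0000 0.0000 -1.0000
    outer loop
      vertex 6.220 0.201 0.000
      vertex 0.792 4.529 0.000
      vertex 16.000 8.000 0.000
    endloop
  endfacet
  facet normal 0.0000 0.0000 -1.0000
    outer loop
      vertex 12.988 1.745 0.000
      vertex 6.220 0.201 0.000
      vertex 16.000 8.000 0.000
    endloop
  endfacet
  facet normal 0.8215 0.3956 0.4107
    outer loop
      vertex 16.000 8.000 0.000
      vertex 12.988 14.255 0.000
      vertex 8.000 8.000 16.000
    endloop
  endfacet
  facet normal 0.2028 0.8889 0.4107
    outer loop
      vertex 12.988 14.255 0.000
      vertex 6.220 15.799 0.000
      vertex 8.000 8.000 16.000
    endloop
  endfacet
  facet normal -0.5684 0.7129 0.4107
    outer loop
      vertex 6.220 15.799 0.000
      vertex 0.792 11.471 0.000
      vertex 8.000 8.000 16.000
    endloop
  endfacet
  facet normal -0.9118 0.0000 0.4107
    outer loop
      vertex 0.792 11.471 0.000
      vertex 0.792 4.529 0.000
      vertex 8.000 8.000 16.000
    endloop
  endfacet
  facet normal -0.5684 -0.7129 0.4107
    outer loop
      vertex 0.792 4.529 0.000
      vertex 6.220 0.201 0.000
      vertex 8.000 8.000 16.000
    endloop
  endfacet
  facet normal 0.2028 -0.8889 0.4107
    outer loop
      vertex 6.220 0.201 0.000
      vertex 12.988 1.745 0.000
      vertex 8.000 8.000 16.000
    endloop
  endfacet
  facet normal 0.8215 -0.3956 0.4107
    outer loop
      vertex 12.988 1.745 0.000
      vertex 16.000 8.000 0.000
      vertex 8.000 8.000 16.000
    endloop
  endfacet
endsolid part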